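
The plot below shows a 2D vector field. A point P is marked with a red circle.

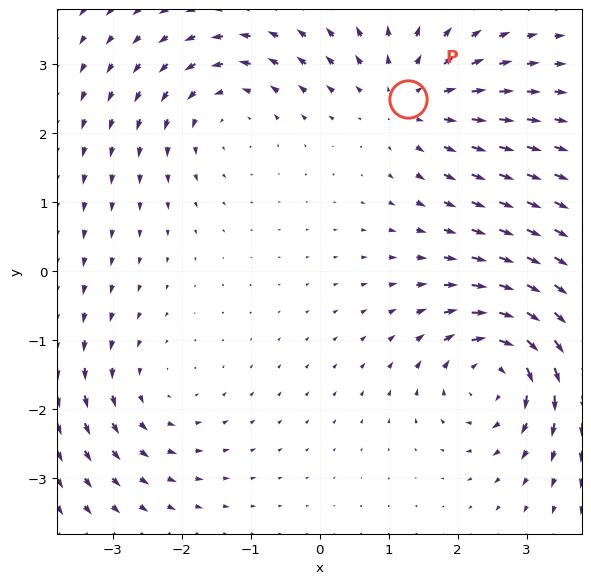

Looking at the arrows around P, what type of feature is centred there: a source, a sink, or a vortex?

source

At P (1.3, 2.5) the arrows spread outward. Divergence about +4, curl ≈0 — positive divergence with near-zero curl is a source.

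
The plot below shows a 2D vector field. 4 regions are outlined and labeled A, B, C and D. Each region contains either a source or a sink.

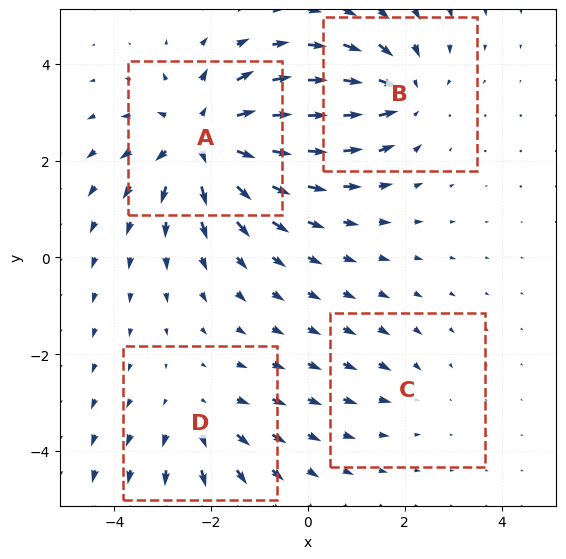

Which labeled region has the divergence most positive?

A

Divergence at each region's feature centre — A: about +6, B: about -4, C: about -2, D: about +3. Region A is most positive.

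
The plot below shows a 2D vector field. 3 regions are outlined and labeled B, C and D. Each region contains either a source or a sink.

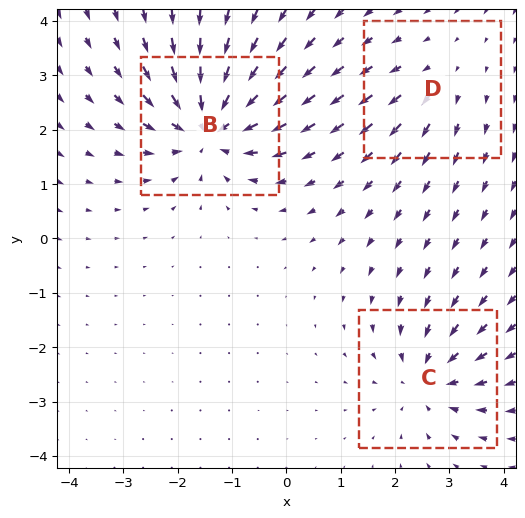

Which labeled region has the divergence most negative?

B

Divergence at each region's feature centre — B: about -6, C: about -4, D: about +2. Region B is most negative.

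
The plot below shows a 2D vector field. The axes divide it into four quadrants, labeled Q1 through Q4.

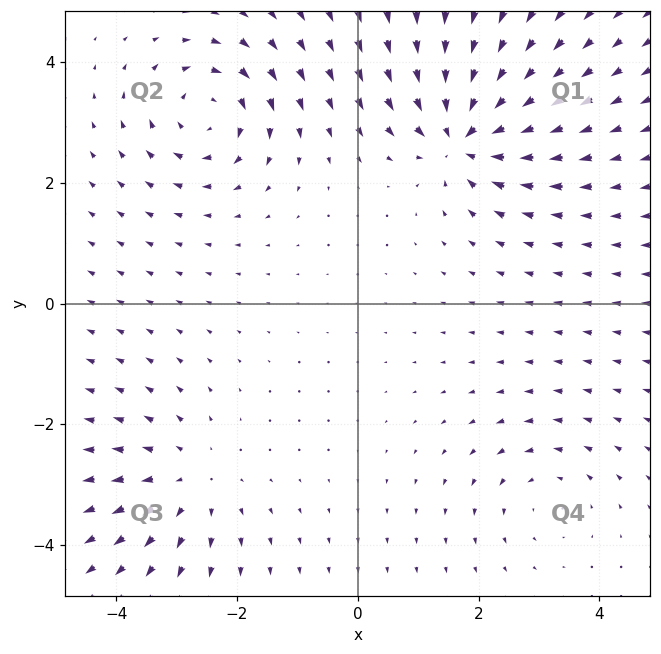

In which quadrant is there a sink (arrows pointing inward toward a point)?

The sink sits at approximately (1.8, 2.8), which lies in quadrant Q1. The divergence there is about -6, negative as expected for a sink.

Q1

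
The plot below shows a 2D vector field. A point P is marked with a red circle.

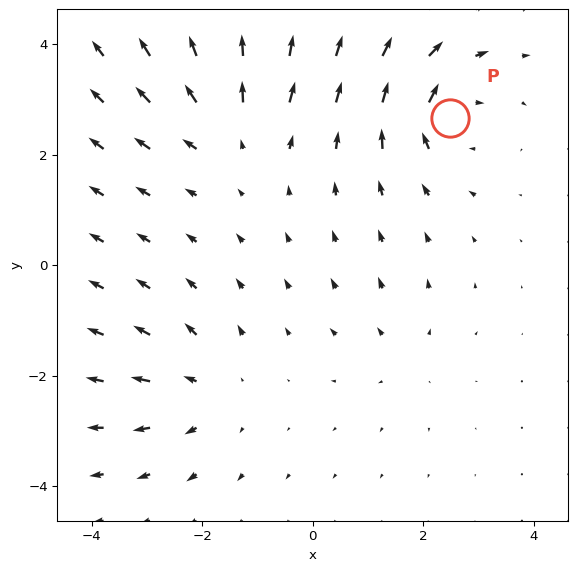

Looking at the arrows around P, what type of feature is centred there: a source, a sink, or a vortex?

At P (2.5, 2.7) the arrows circulate clockwise. Divergence ≈0, curl about -6 — near-zero divergence with nonzero curl is a vortex.

vortex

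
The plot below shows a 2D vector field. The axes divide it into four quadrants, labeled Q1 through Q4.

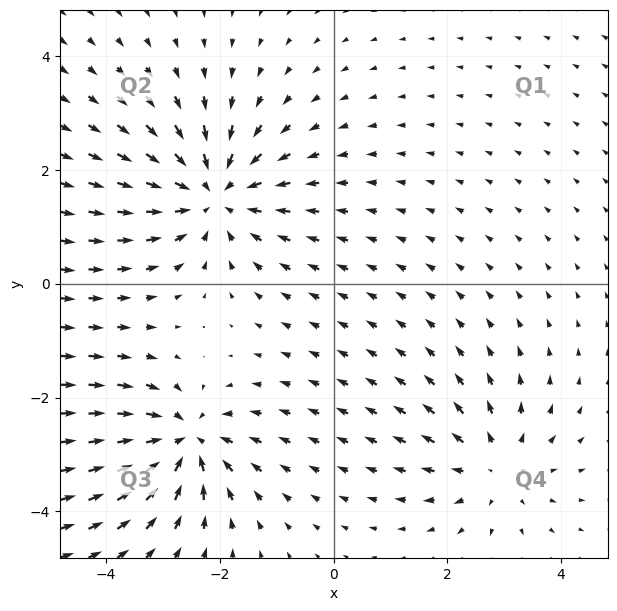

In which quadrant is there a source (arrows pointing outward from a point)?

The source sits at approximately (2.9, -3.2), which lies in quadrant Q4. The divergence there is about +3, positive as expected for a source.

Q4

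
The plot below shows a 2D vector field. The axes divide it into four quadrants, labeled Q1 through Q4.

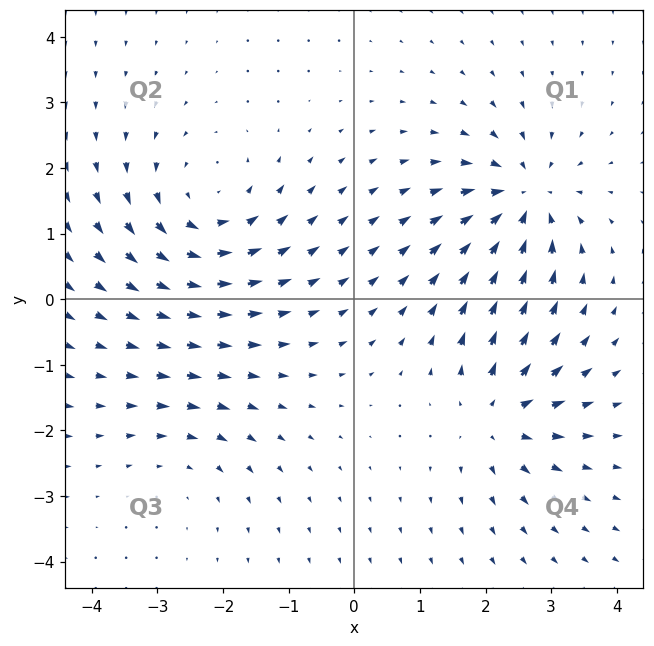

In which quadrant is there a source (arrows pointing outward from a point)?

The source sits at approximately (2.2, -1.8), which lies in quadrant Q4. The divergence there is about +5, positive as expected for a source.

Q4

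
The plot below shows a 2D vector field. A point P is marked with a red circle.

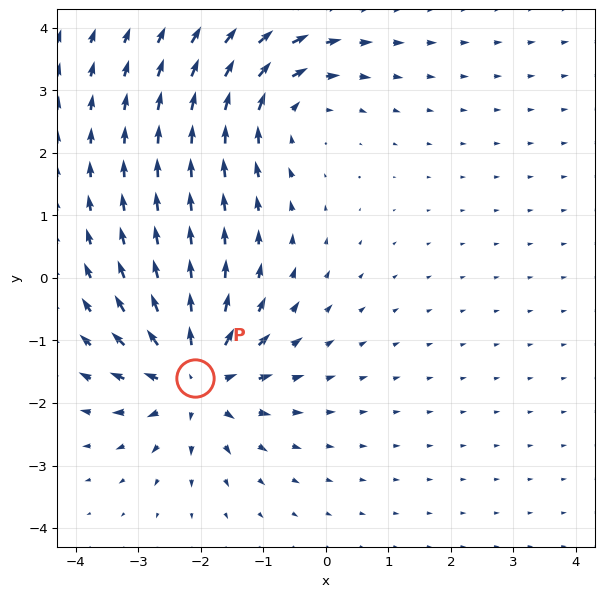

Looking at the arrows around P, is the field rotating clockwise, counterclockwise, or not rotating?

not rotating

Near P at (-2.1, -1.6) the arrows show no circulation. The curl there is ≈0.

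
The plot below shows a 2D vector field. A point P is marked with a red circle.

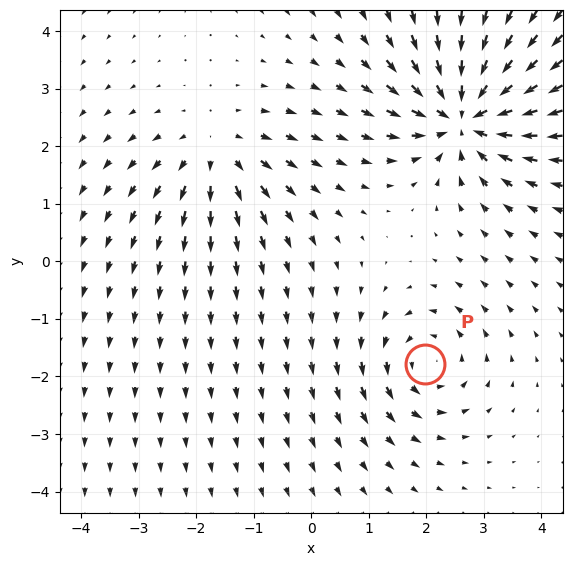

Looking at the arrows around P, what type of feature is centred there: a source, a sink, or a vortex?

At P (2.0, -1.8) the arrows circulate counterclockwise. Divergence ≈0, curl about +4 — near-zero divergence with nonzero curl is a vortex.

vortex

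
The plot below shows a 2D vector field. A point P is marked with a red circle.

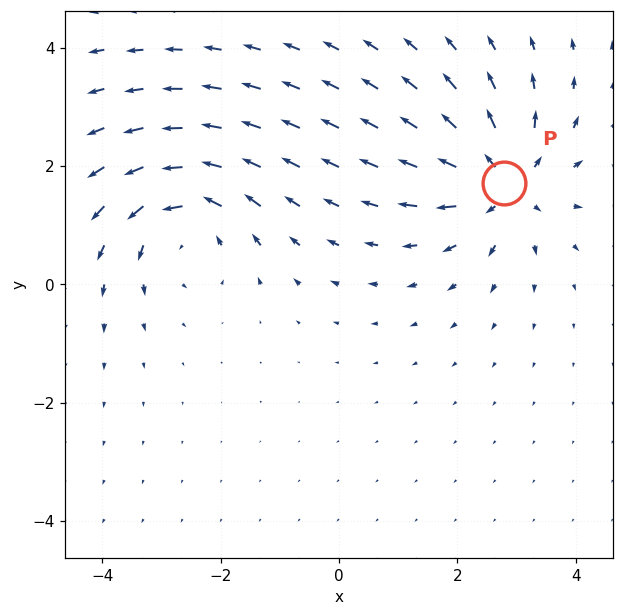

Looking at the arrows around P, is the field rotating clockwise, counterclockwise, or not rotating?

not rotating

Near P at (2.8, 1.7) the arrows show no circulation. The curl there is ≈0.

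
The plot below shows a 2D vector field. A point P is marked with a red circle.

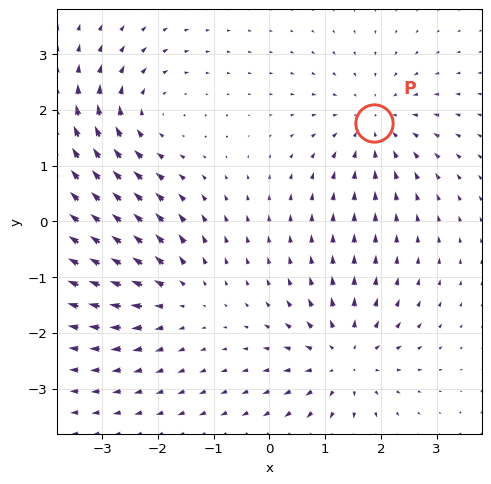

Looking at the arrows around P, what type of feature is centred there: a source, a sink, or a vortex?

sink

At P (1.9, 1.8) the arrows converge inward. Divergence about -4, curl ≈0 — negative divergence with near-zero curl is a sink.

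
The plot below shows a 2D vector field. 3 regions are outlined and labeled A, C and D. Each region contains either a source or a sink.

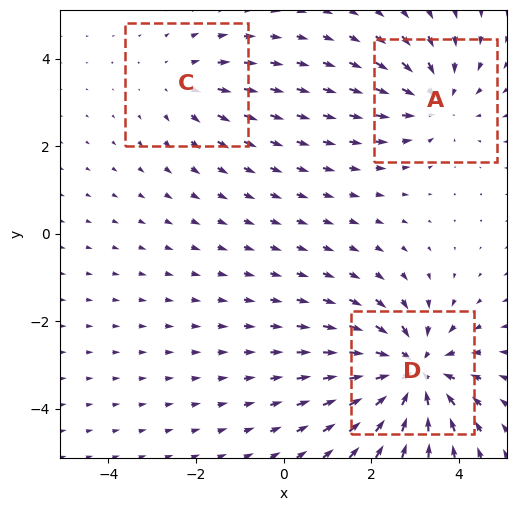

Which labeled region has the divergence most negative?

Divergence at each region's feature centre — A: about -3, C: about +2, D: about -5. Region D is most negative.

D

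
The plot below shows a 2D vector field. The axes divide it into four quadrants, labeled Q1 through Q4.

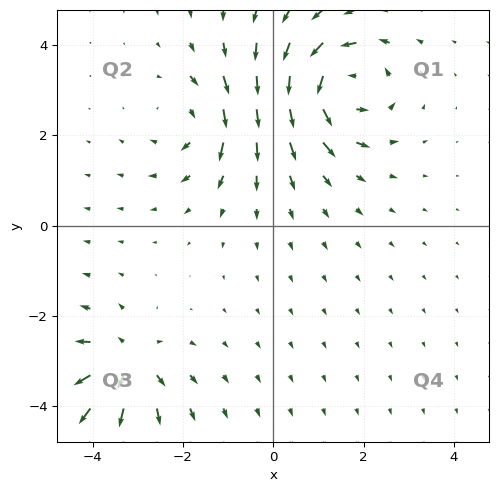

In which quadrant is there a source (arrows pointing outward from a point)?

The source sits at approximately (-3.2, -3.1), which lies in quadrant Q3. The divergence there is about +4, positive as expected for a source.

Q3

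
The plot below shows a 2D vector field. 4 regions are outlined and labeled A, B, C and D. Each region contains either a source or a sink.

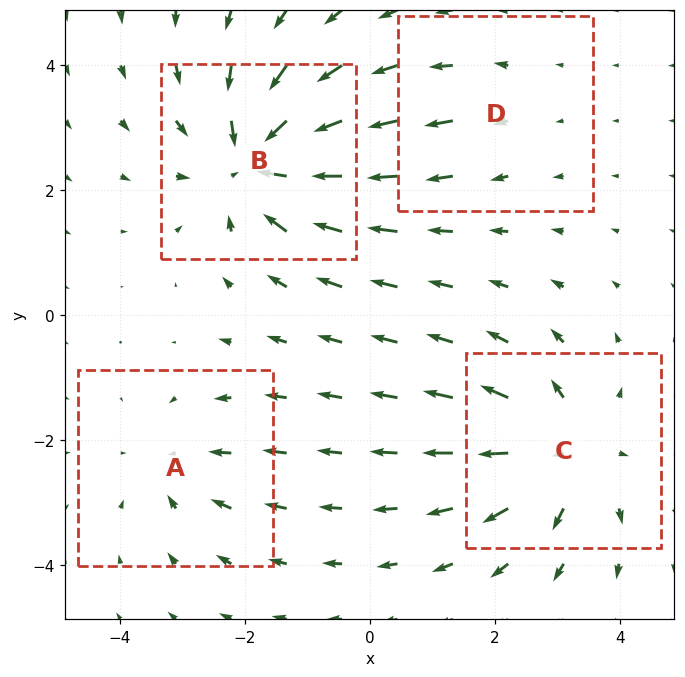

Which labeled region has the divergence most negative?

Divergence at each region's feature centre — A: about -3, B: about -7, C: about +5, D: about +2. Region B is most negative.

B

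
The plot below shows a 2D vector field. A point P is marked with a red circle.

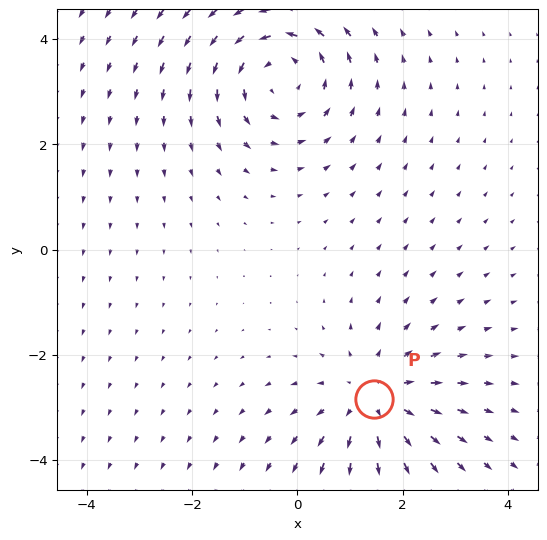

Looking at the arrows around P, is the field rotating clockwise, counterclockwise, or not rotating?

not rotating

Near P at (1.5, -2.8) the arrows show no circulation. The curl there is ≈0.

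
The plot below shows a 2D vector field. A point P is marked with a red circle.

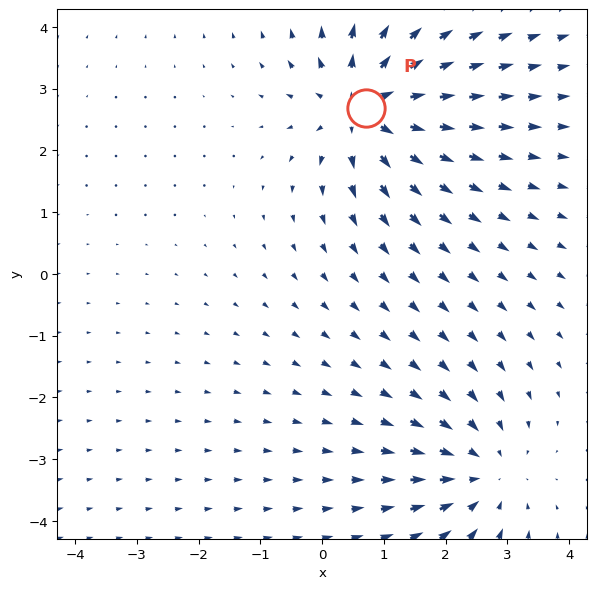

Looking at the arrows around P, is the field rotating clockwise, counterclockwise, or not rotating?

Near P at (0.7, 2.7) the arrows show no circulation. The curl there is ≈0.

not rotating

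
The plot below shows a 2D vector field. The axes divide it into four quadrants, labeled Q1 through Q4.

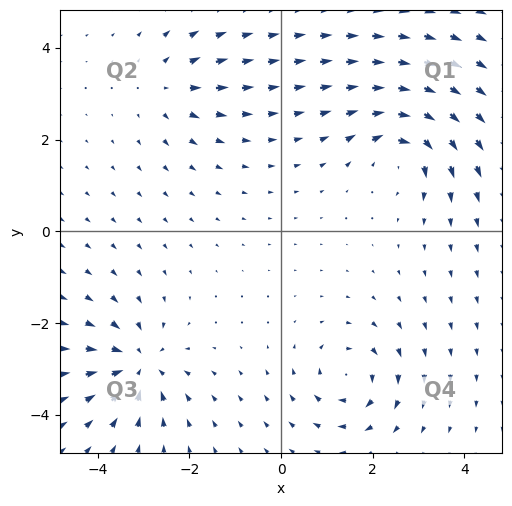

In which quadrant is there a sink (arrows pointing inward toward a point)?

Q3

The sink sits at approximately (-3.1, -2.9), which lies in quadrant Q3. The divergence there is about -5, negative as expected for a sink.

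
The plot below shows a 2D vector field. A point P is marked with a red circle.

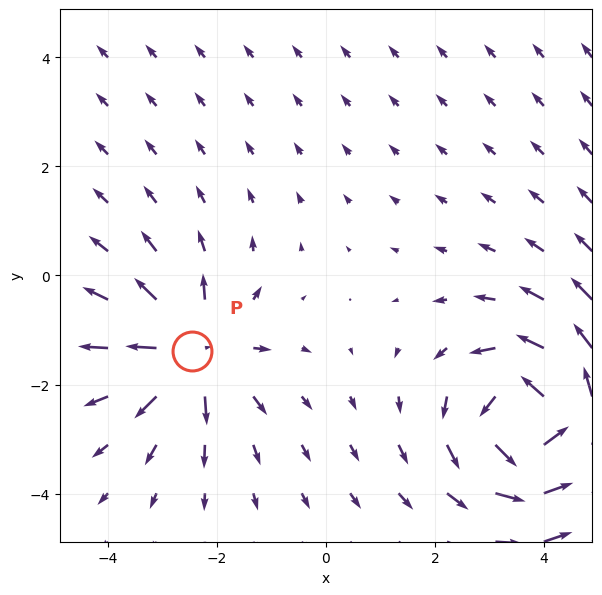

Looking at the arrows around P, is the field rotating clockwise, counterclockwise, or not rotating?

not rotating

Near P at (-2.5, -1.4) the arrows show no circulation. The curl there is ≈0.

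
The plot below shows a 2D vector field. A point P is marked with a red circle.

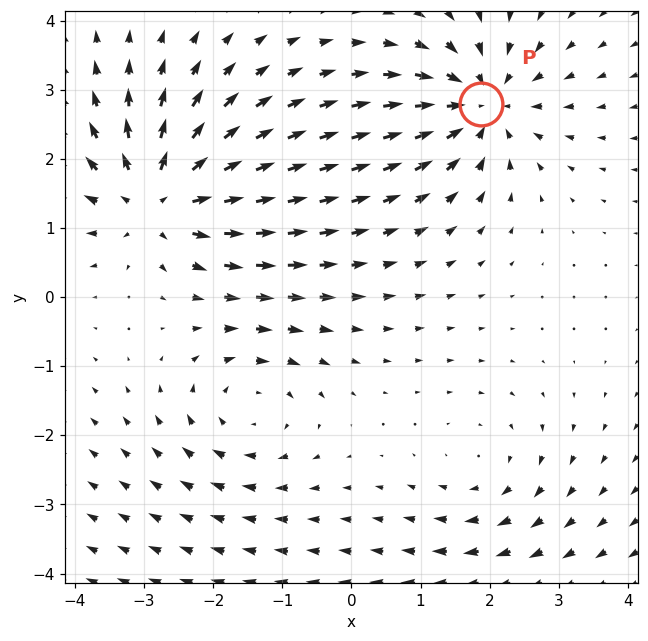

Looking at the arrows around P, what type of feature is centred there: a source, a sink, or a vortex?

sink

At P (1.9, 2.8) the arrows converge inward. Divergence about -6, curl ≈0 — negative divergence with near-zero curl is a sink.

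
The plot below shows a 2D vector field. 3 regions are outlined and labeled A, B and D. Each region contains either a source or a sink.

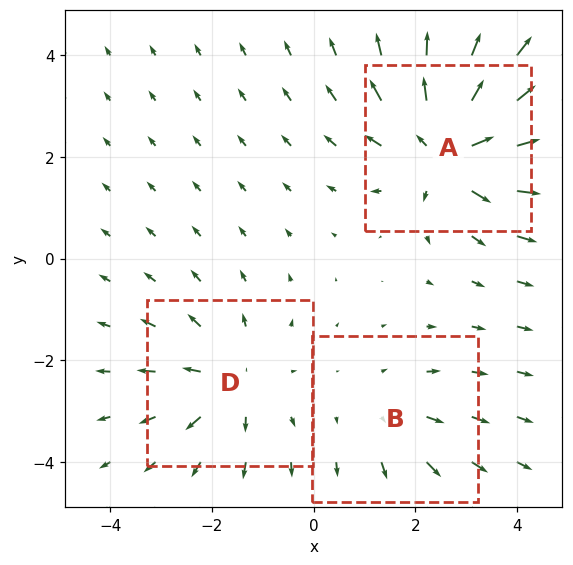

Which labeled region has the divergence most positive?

Divergence at each region's feature centre — A: about +5, B: about +2, D: about +3. Region A is most positive.

A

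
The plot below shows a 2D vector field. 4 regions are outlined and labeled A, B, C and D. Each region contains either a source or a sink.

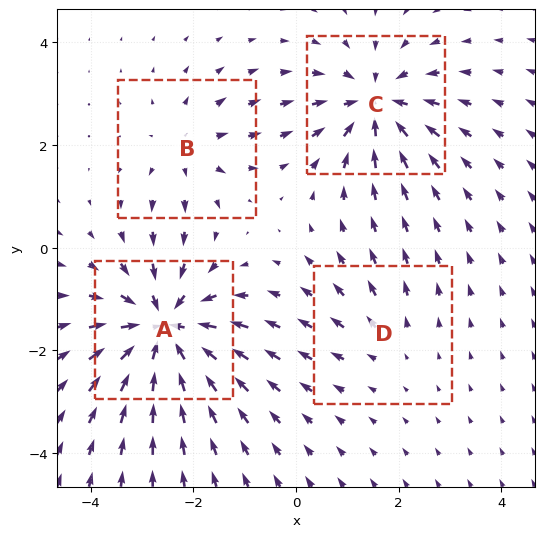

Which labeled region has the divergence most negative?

Divergence at each region's feature centre — A: about -8, B: about +4, C: about -6, D: about +2. Region A is most negative.

A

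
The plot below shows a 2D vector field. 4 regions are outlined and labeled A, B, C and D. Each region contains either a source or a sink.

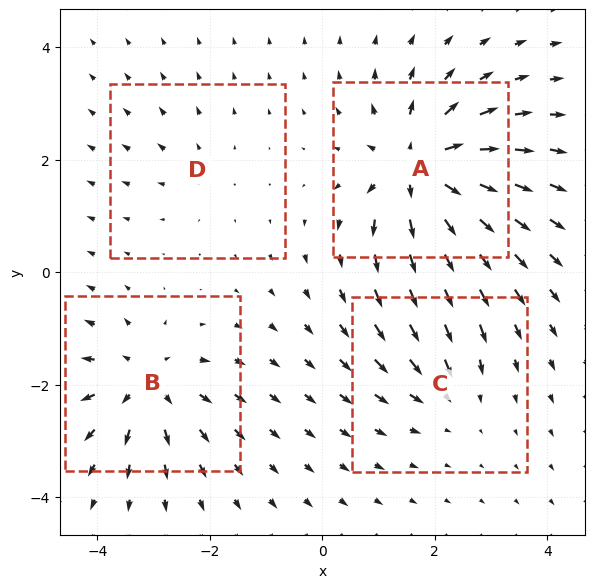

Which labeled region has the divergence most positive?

Divergence at each region's feature centre — A: about +8, B: about +6, C: about -4, D: about +2. Region A is most positive.

A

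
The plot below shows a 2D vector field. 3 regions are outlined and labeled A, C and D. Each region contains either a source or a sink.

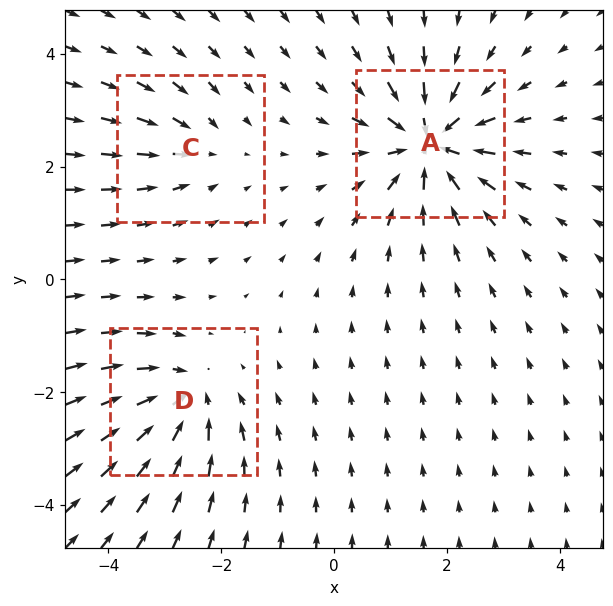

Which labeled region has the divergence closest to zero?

Divergence at each region's feature centre — A: about -6, C: about -2, D: about -4. Region C is closest to zero.

C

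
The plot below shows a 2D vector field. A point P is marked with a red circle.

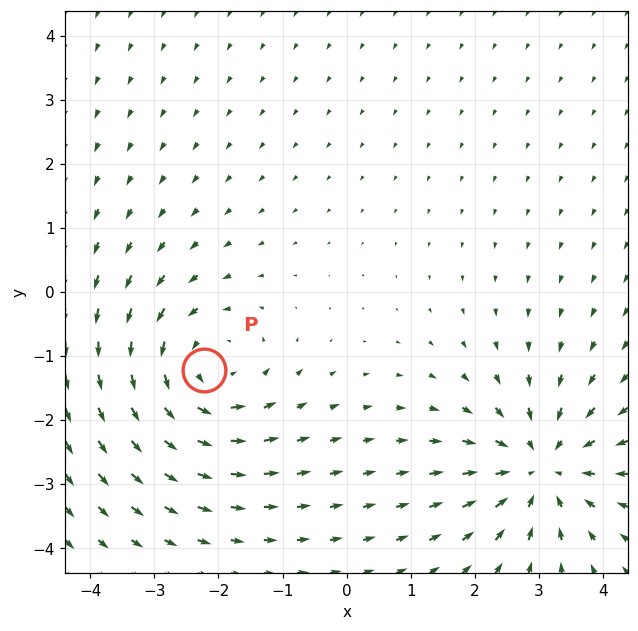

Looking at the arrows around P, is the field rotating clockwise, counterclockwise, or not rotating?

counterclockwise

Near P at (-2.2, -1.2) the arrows circulate counterclockwise. The curl (z-component) there is about +4; positive curl means counterclockwise rotation.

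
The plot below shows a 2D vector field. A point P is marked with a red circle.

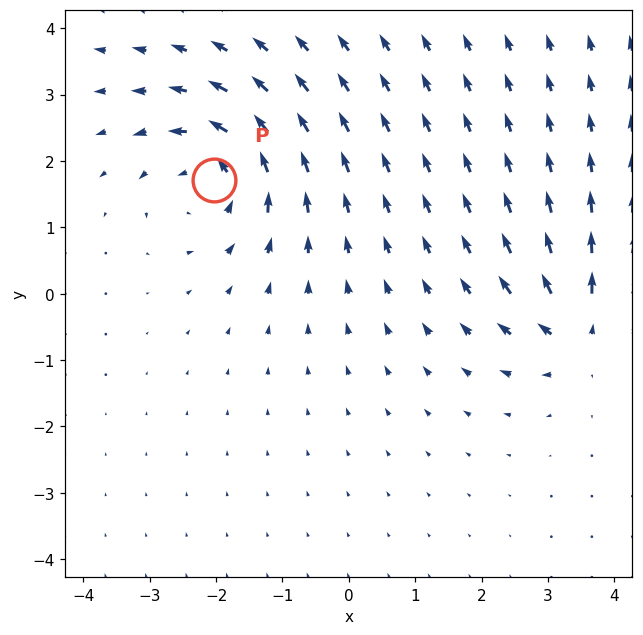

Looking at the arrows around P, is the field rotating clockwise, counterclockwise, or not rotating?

Near P at (-2.0, 1.7) the arrows circulate counterclockwise. The curl (z-component) there is about +5; positive curl means counterclockwise rotation.

counterclockwise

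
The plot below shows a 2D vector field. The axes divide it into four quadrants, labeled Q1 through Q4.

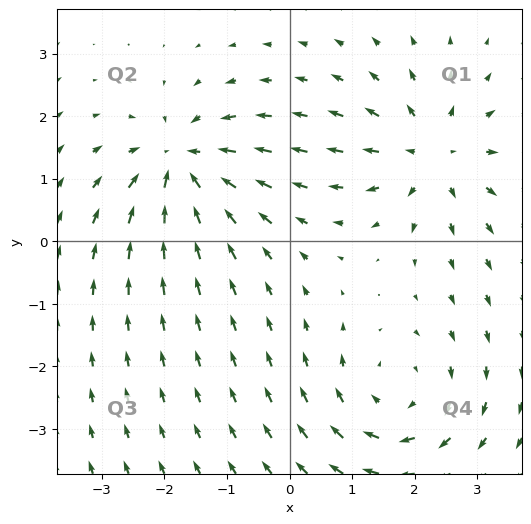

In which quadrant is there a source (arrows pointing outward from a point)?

Q1

The source sits at approximately (2.3, 1.4), which lies in quadrant Q1. The divergence there is about +4, positive as expected for a source.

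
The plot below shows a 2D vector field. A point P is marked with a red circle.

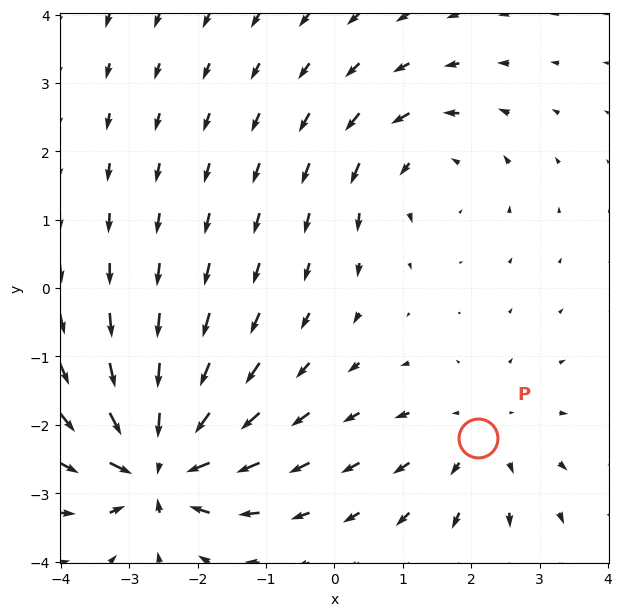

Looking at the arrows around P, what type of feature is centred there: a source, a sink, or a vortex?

At P (2.1, -2.2) the arrows spread outward. Divergence about +2, curl ≈0 — positive divergence with near-zero curl is a source.

source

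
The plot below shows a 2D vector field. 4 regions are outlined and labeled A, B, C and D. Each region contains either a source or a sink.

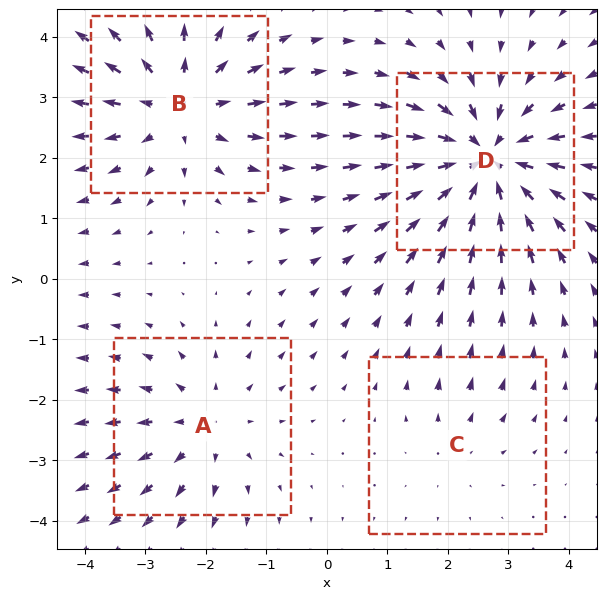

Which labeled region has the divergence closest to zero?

C

Divergence at each region's feature centre — A: about +3, B: about +5, C: about +2, D: about -6. Region C is closest to zero.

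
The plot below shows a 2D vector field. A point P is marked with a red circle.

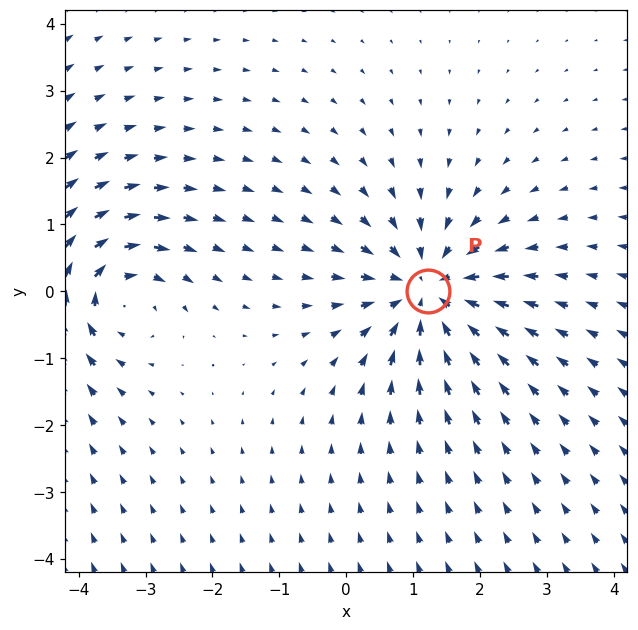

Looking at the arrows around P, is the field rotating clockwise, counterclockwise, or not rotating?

Near P at (1.2, 0.0) the arrows show no circulation. The curl there is ≈0.

not rotating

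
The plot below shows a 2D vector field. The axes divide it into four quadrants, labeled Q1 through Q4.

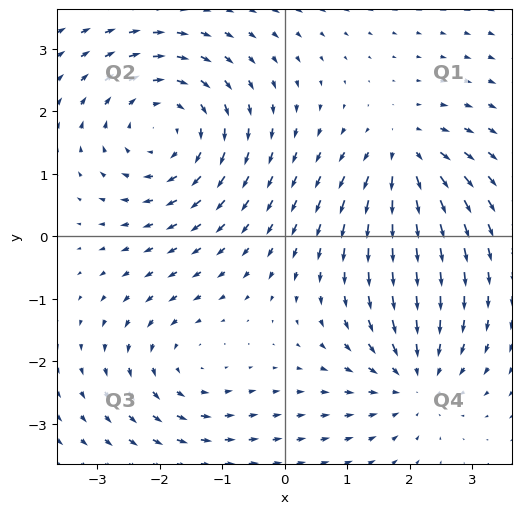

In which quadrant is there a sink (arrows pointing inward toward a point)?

The sink sits at approximately (2.1, -2.3), which lies in quadrant Q4. The divergence there is about -4, negative as expected for a sink.

Q4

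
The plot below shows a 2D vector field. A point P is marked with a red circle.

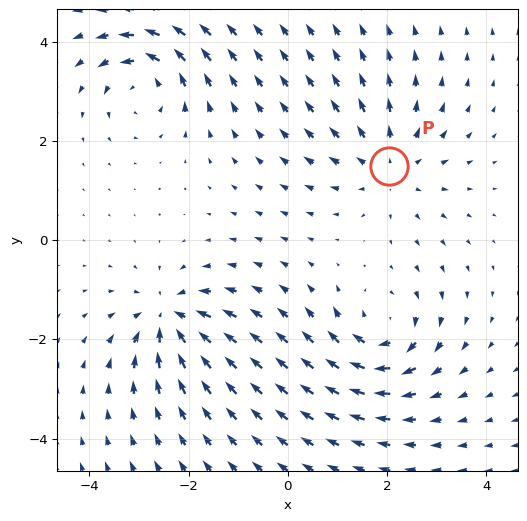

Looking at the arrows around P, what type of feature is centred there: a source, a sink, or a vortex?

source

At P (2.0, 1.5) the arrows spread outward. Divergence about +4, curl ≈0 — positive divergence with near-zero curl is a source.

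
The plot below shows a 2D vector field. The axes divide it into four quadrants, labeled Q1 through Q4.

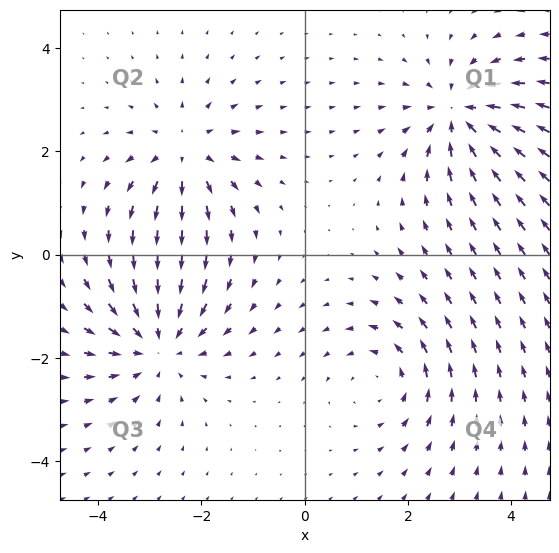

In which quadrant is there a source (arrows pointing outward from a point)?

Q2

The source sits at approximately (-2.3, 2.0), which lies in quadrant Q2. The divergence there is about +4, positive as expected for a source.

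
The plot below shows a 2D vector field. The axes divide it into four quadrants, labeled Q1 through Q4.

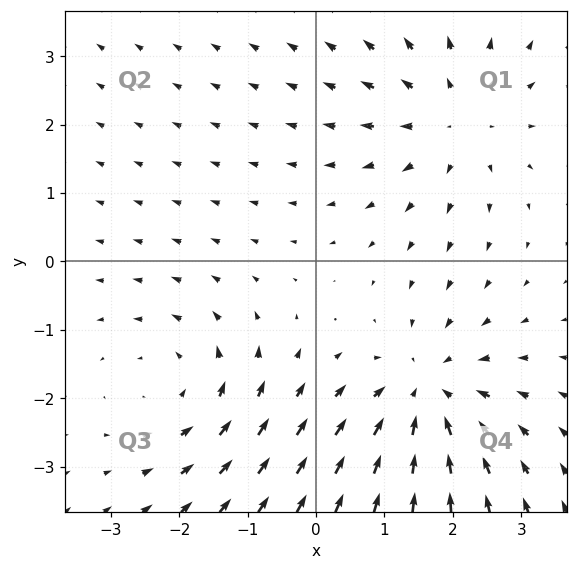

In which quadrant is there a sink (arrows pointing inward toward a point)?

The sink sits at approximately (1.6, -1.9), which lies in quadrant Q4. The divergence there is about -4, negative as expected for a sink.

Q4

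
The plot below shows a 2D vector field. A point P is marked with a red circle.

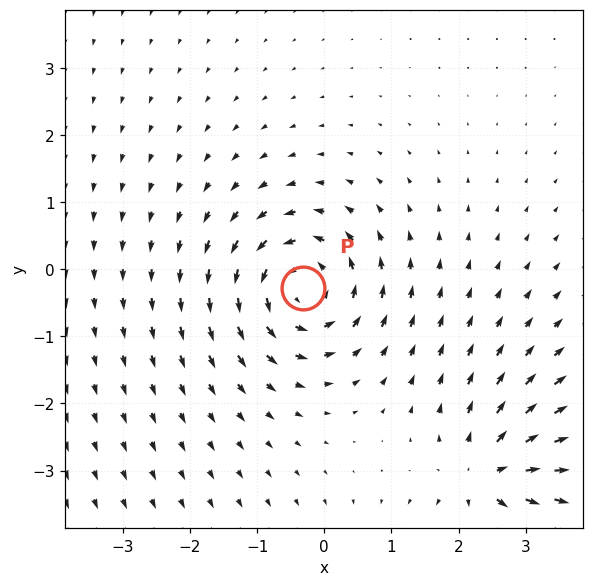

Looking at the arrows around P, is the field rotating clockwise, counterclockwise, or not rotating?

Near P at (-0.3, -0.3) the arrows circulate counterclockwise. The curl (z-component) there is about +3; positive curl means counterclockwise rotation.

counterclockwise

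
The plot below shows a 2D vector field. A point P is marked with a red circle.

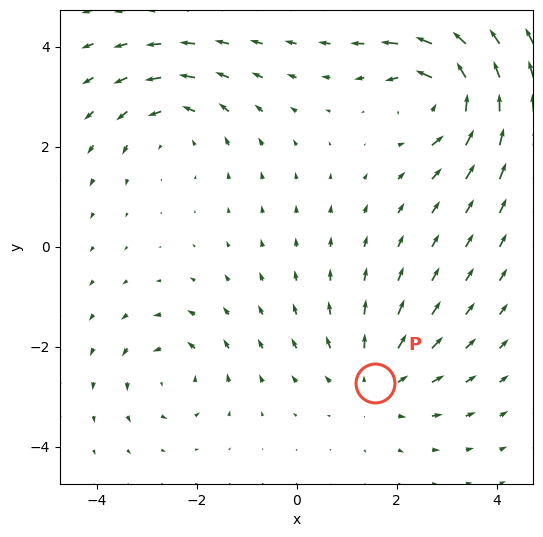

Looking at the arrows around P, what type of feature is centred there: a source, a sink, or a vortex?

source

At P (1.6, -2.7) the arrows spread outward. Divergence about +3, curl ≈0 — positive divergence with near-zero curl is a source.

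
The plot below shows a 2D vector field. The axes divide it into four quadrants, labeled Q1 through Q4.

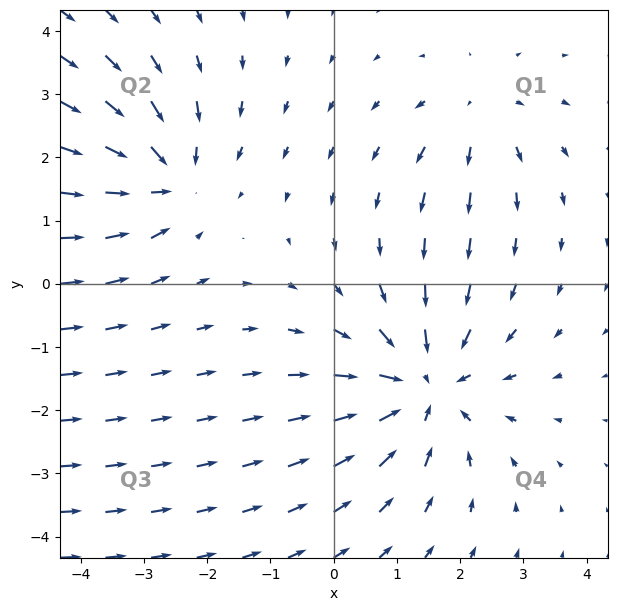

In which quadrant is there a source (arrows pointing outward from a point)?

Q1

The source sits at approximately (2.3, 2.7), which lies in quadrant Q1. The divergence there is about +2, positive as expected for a source.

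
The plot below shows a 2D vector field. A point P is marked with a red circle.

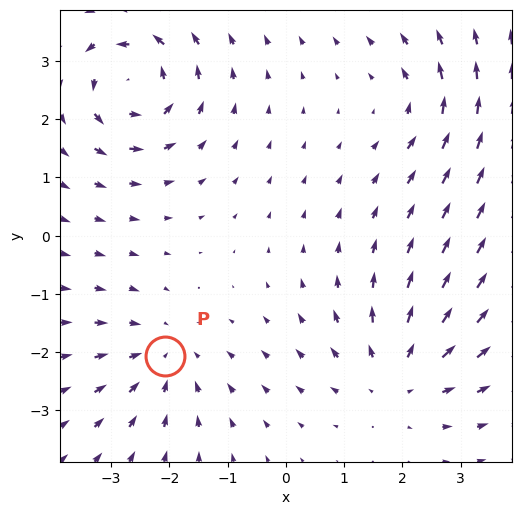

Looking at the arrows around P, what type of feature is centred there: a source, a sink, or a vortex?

At P (-2.1, -2.1) the arrows converge inward. Divergence about -3, curl ≈0 — negative divergence with near-zero curl is a sink.

sink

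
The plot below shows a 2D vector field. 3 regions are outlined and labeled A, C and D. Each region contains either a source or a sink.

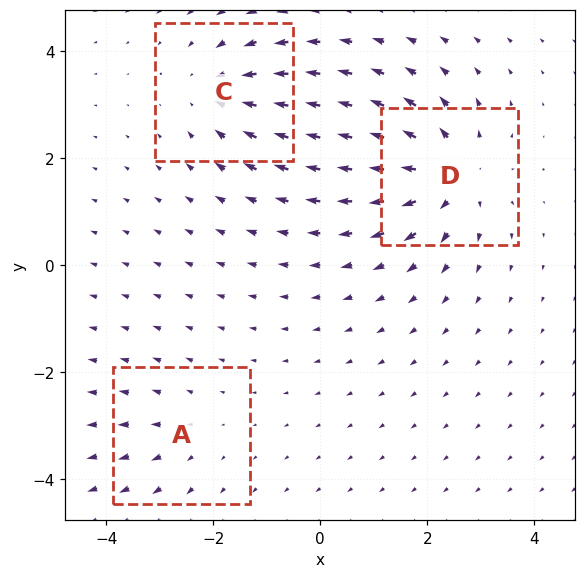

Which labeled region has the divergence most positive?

D

Divergence at each region's feature centre — A: about +2, C: about -3, D: about +5. Region D is most positive.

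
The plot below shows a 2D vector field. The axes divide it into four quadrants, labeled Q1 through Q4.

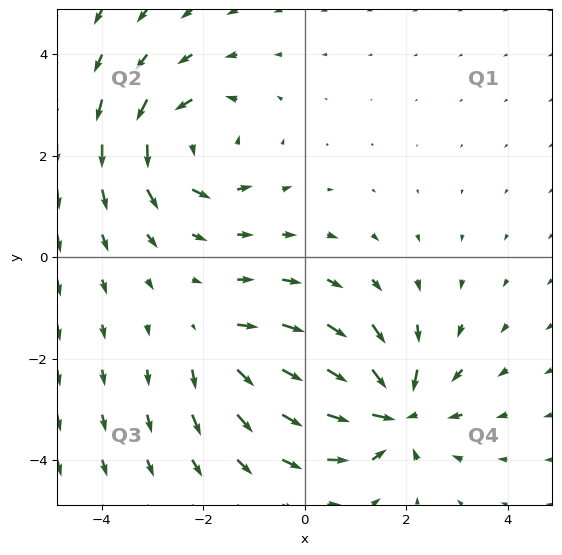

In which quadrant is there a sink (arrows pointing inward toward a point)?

Q4

The sink sits at approximately (1.7, -3.0), which lies in quadrant Q4. The divergence there is about -5, negative as expected for a sink.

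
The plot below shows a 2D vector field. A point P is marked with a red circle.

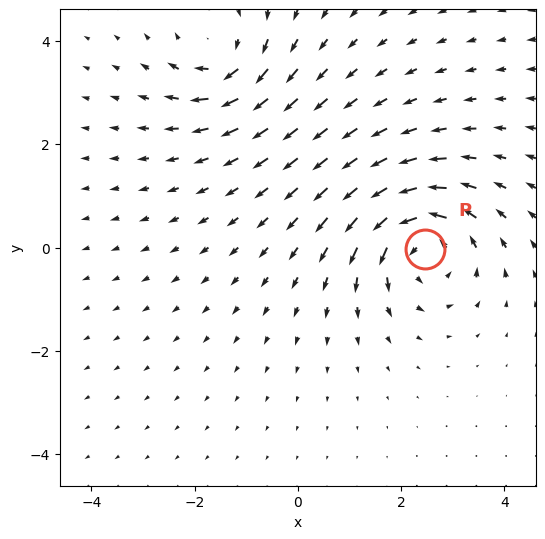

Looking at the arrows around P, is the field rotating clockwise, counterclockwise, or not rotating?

counterclockwise

Near P at (2.5, -0.0) the arrows circulate counterclockwise. The curl (z-component) there is about +5; positive curl means counterclockwise rotation.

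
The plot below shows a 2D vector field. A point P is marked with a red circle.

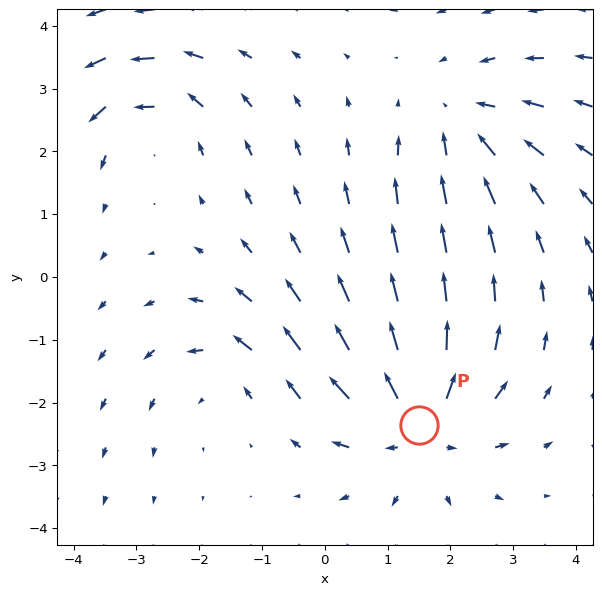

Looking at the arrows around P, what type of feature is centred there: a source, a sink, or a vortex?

source

At P (1.5, -2.4) the arrows spread outward. Divergence about +5, curl ≈0 — positive divergence with near-zero curl is a source.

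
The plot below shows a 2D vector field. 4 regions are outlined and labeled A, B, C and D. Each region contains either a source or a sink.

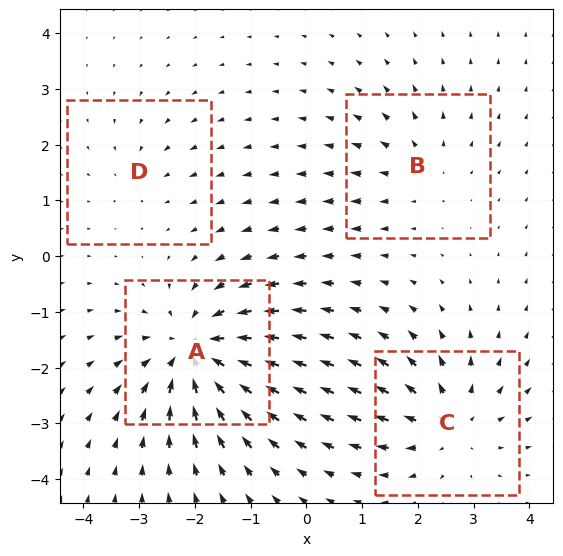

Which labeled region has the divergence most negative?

Divergence at each region's feature centre — A: about -7, B: about +3, C: about +5, D: about -2. Region A is most negative.

A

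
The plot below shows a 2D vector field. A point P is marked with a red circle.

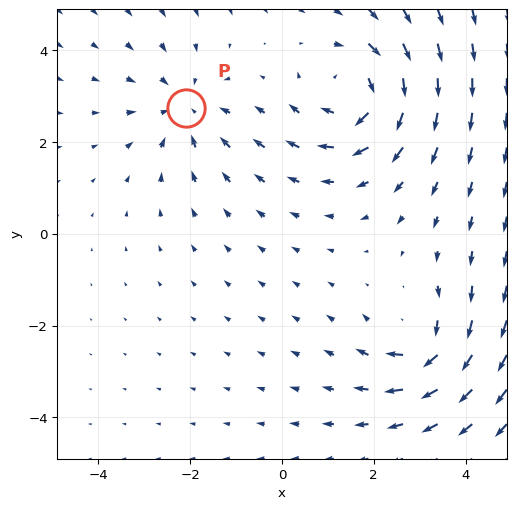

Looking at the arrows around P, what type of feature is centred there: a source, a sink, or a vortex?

sink

At P (-2.1, 2.7) the arrows converge inward. Divergence about -3, curl ≈0 — negative divergence with near-zero curl is a sink.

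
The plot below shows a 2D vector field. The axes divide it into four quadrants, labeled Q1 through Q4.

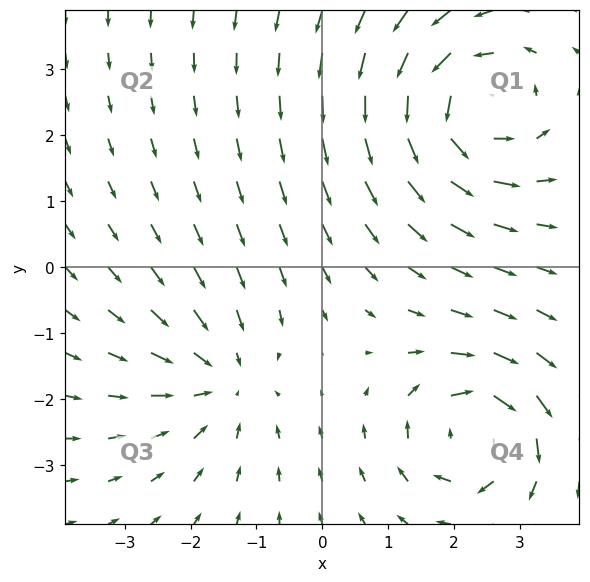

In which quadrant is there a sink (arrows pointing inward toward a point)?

Q3

The sink sits at approximately (-1.5, -1.7), which lies in quadrant Q3. The divergence there is about -3, negative as expected for a sink.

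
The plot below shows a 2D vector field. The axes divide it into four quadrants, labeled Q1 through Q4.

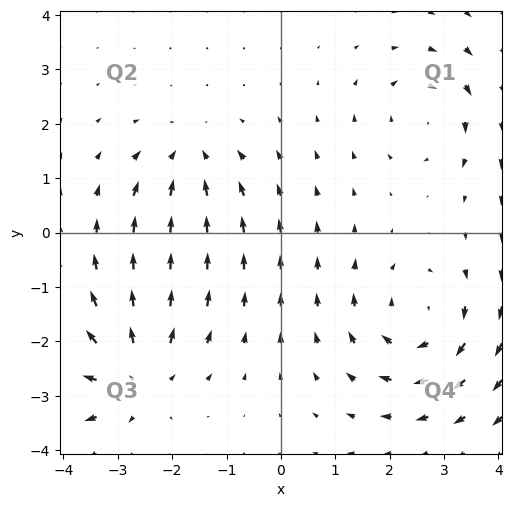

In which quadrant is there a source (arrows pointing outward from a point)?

Q3

The source sits at approximately (-2.7, -2.7), which lies in quadrant Q3. The divergence there is about +4, positive as expected for a source.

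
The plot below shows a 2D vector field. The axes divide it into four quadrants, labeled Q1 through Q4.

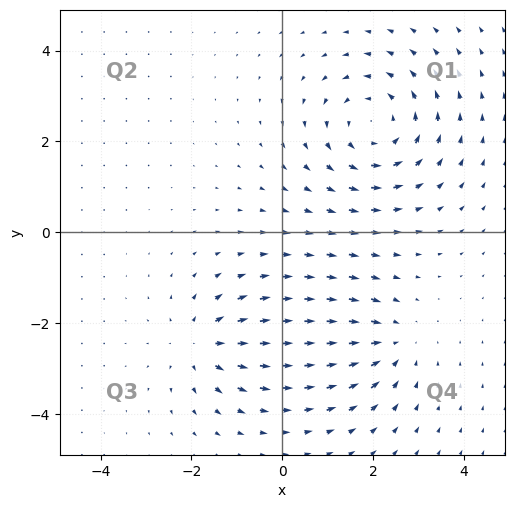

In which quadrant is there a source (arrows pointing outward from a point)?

The source sits at approximately (-1.8, -2.5), which lies in quadrant Q3. The divergence there is about +4, positive as expected for a source.

Q3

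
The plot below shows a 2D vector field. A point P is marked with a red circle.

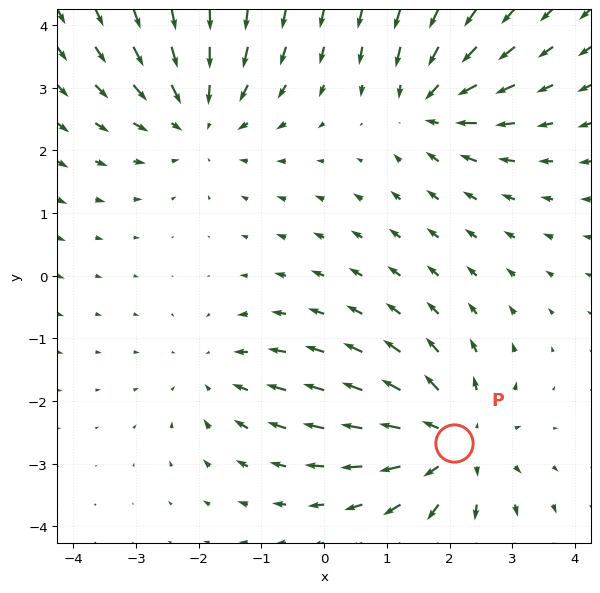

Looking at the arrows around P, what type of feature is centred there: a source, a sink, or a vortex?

source

At P (2.1, -2.7) the arrows spread outward. Divergence about +5, curl ≈0 — positive divergence with near-zero curl is a source.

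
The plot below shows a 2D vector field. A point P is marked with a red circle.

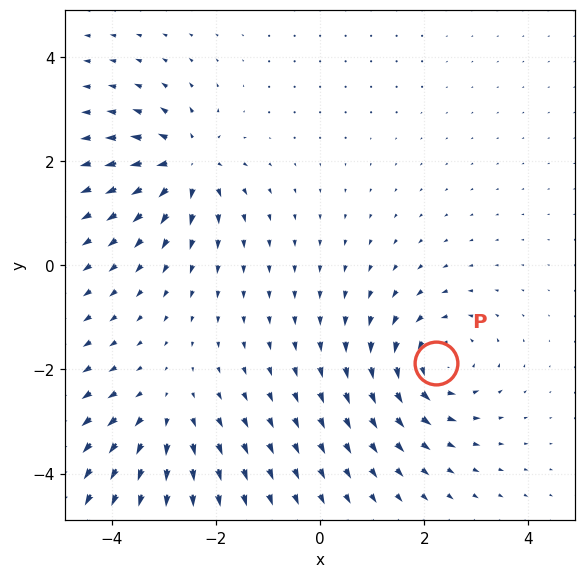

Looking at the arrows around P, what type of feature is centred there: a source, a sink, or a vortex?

vortex

At P (2.2, -1.9) the arrows circulate counterclockwise. Divergence ≈0, curl about +5 — near-zero divergence with nonzero curl is a vortex.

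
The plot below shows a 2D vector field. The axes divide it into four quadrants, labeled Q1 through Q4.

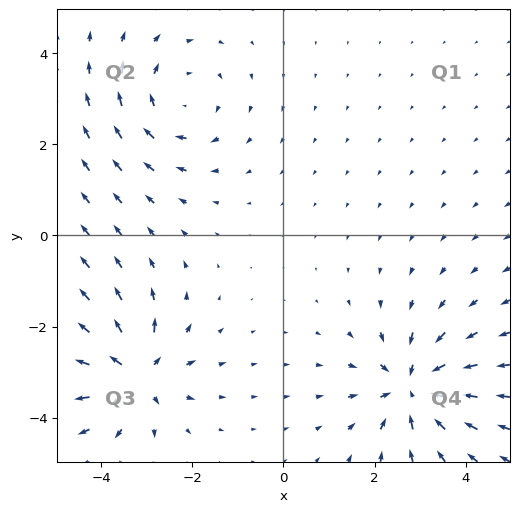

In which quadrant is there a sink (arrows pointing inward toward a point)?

Q4

The sink sits at approximately (2.9, -3.3), which lies in quadrant Q4. The divergence there is about -5, negative as expected for a sink.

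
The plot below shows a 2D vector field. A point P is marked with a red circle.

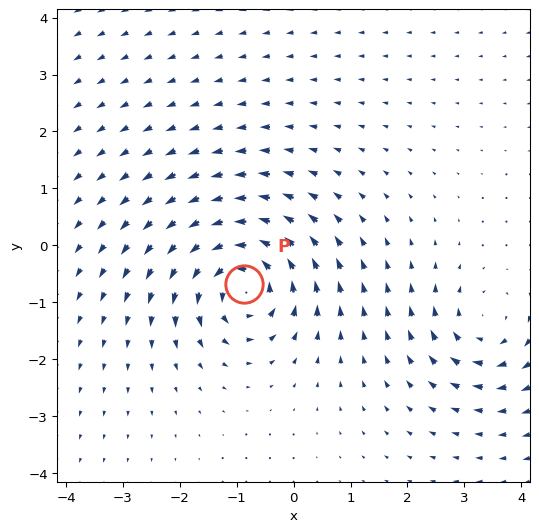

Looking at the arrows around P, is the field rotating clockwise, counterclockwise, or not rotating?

Near P at (-0.9, -0.7) the arrows circulate counterclockwise. The curl (z-component) there is about +6; positive curl means counterclockwise rotation.

counterclockwise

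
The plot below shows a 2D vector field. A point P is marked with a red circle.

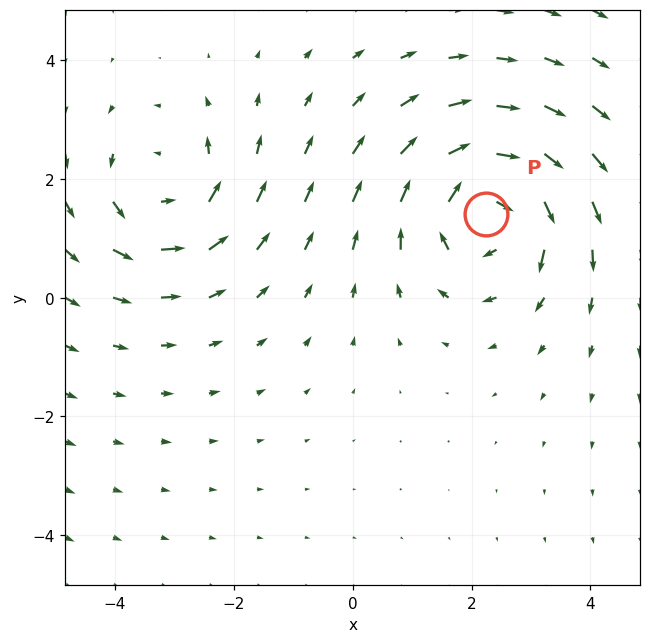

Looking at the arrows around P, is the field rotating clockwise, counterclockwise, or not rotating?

clockwise

Near P at (2.2, 1.4) the arrows circulate clockwise. The curl (z-component) there is about -5; negative curl means clockwise rotation.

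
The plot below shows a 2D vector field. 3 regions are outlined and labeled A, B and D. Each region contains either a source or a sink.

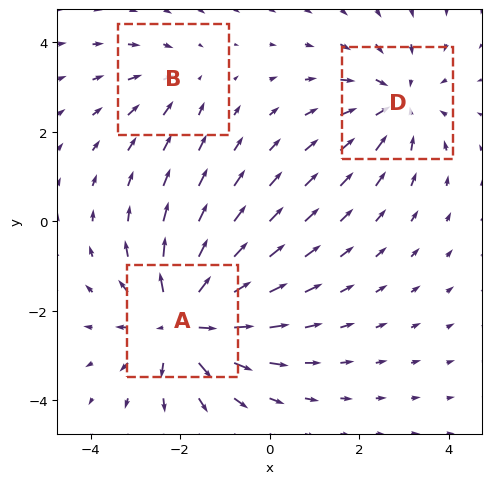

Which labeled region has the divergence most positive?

A

Divergence at each region's feature centre — A: about +4, B: about -2, D: about -3. Region A is most positive.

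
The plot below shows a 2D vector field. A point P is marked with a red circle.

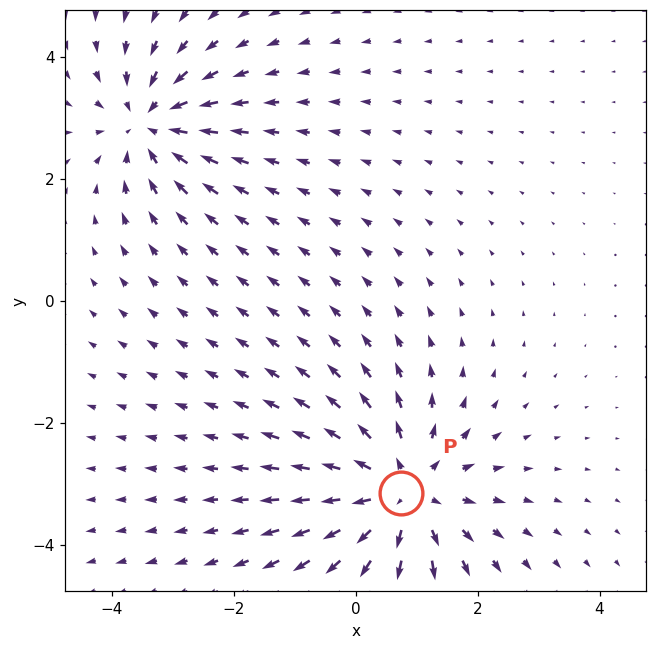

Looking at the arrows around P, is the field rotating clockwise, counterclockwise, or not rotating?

not rotating

Near P at (0.7, -3.2) the arrows show no circulation. The curl there is ≈0.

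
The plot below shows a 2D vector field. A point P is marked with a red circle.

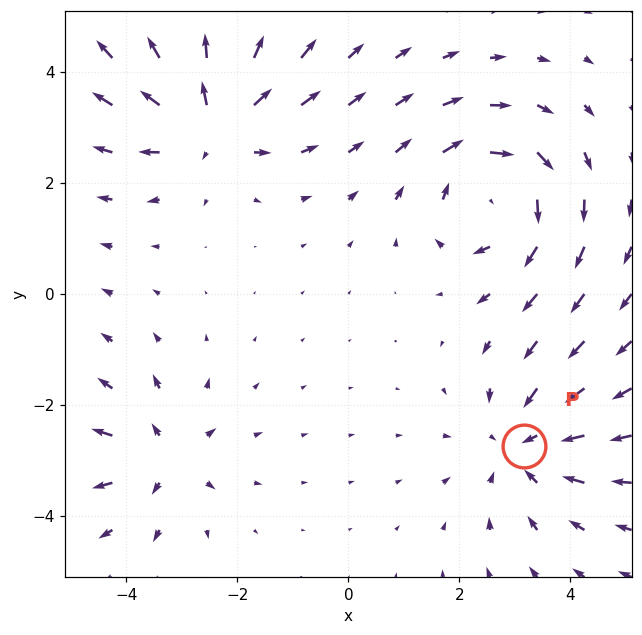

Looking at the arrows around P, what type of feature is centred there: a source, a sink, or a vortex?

sink

At P (3.2, -2.7) the arrows converge inward. Divergence about -3, curl ≈0 — negative divergence with near-zero curl is a sink.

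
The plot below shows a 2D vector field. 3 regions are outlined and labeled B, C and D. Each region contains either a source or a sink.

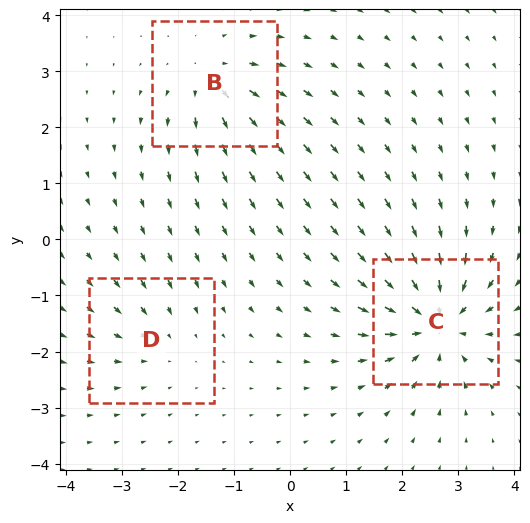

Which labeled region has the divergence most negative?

Divergence at each region's feature centre — B: about +4, C: about -6, D: about -2. Region C is most negative.

C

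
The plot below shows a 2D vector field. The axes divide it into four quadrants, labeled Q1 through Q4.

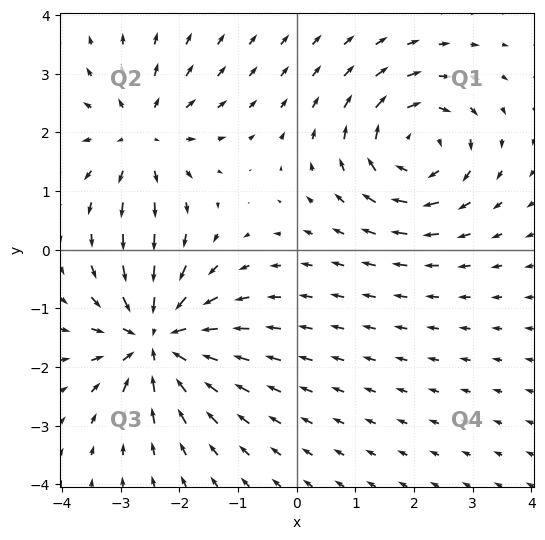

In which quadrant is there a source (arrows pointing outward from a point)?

Q2

The source sits at approximately (-2.6, 1.9), which lies in quadrant Q2. The divergence there is about +4, positive as expected for a source.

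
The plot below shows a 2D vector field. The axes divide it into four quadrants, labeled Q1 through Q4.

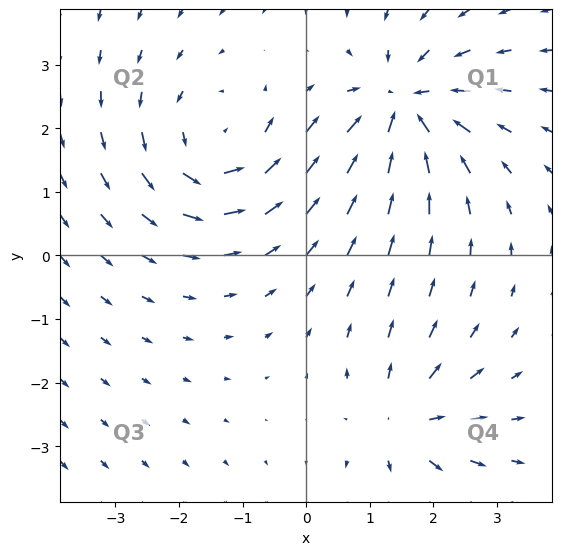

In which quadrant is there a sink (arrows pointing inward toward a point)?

Q1

The sink sits at approximately (1.5, 2.3), which lies in quadrant Q1. The divergence there is about -6, negative as expected for a sink.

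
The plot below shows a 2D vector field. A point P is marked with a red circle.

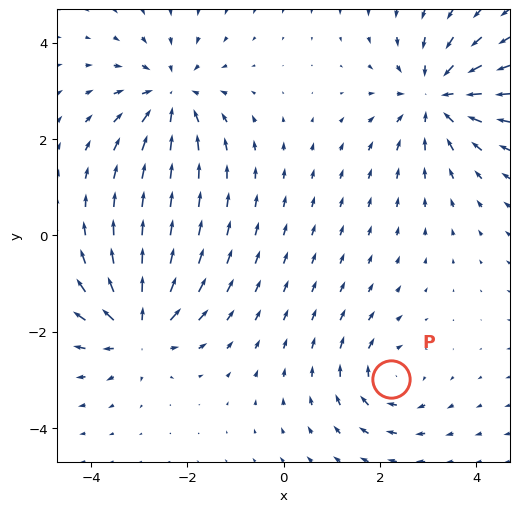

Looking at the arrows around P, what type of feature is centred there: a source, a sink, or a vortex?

vortex

At P (2.2, -3.0) the arrows circulate clockwise. Divergence ≈0, curl about -4 — near-zero divergence with nonzero curl is a vortex.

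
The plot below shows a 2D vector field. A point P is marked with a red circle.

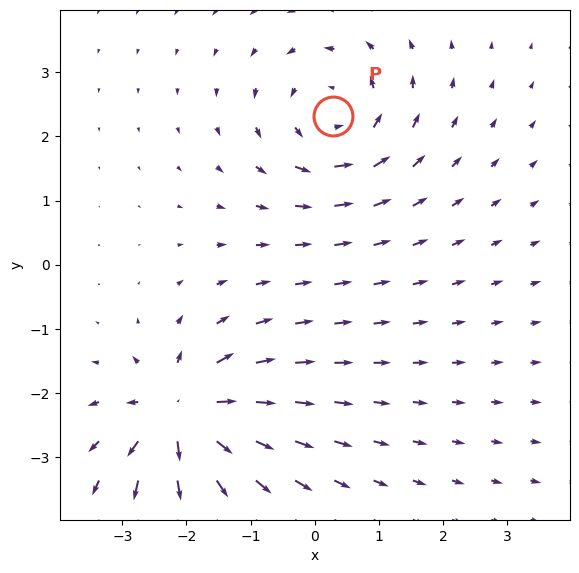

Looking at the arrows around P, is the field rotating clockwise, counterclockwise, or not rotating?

Near P at (0.3, 2.3) the arrows circulate counterclockwise. The curl (z-component) there is about +4; positive curl means counterclockwise rotation.

counterclockwise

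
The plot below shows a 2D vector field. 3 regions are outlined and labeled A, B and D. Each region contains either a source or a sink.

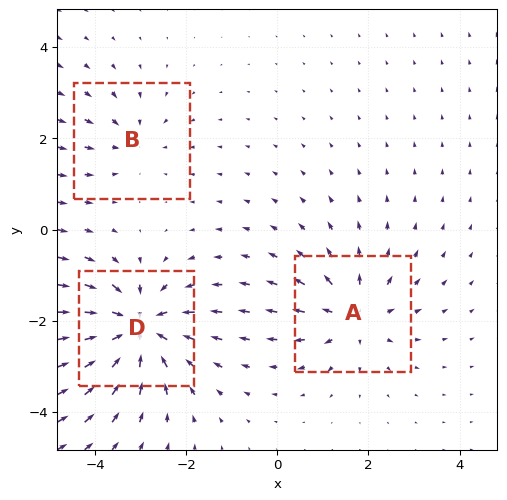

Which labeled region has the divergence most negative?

Divergence at each region's feature centre — A: about +4, B: about -2, D: about -6. Region D is most negative.

D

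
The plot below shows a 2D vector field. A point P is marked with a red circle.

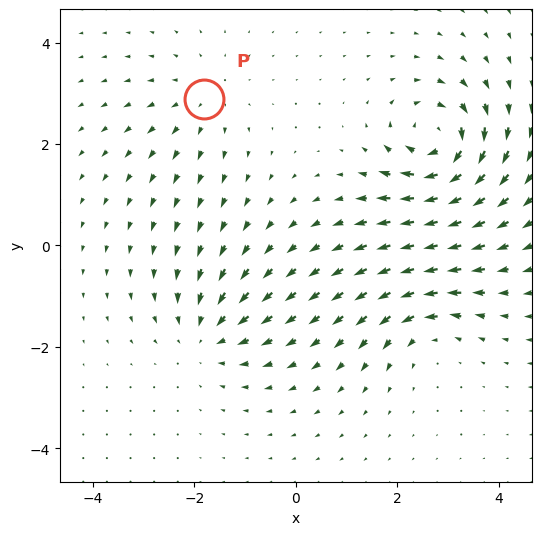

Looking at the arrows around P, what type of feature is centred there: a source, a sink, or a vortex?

At P (-1.8, 2.9) the arrows spread outward. Divergence about +2, curl ≈0 — positive divergence with near-zero curl is a source.

source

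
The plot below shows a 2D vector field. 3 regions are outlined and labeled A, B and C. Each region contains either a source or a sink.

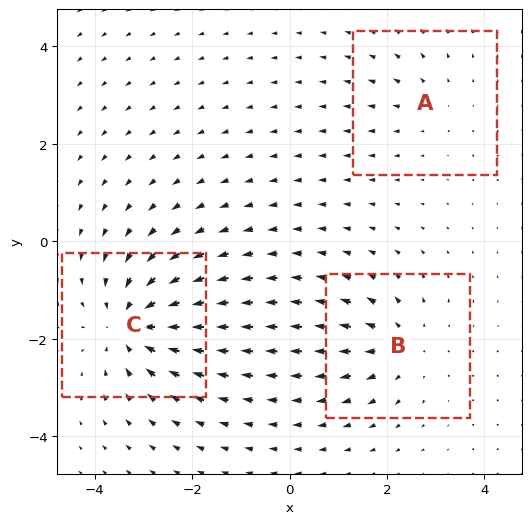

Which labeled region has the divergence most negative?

Divergence at each region's feature centre — A: about +2, B: about +3, C: about -5. Region C is most negative.

C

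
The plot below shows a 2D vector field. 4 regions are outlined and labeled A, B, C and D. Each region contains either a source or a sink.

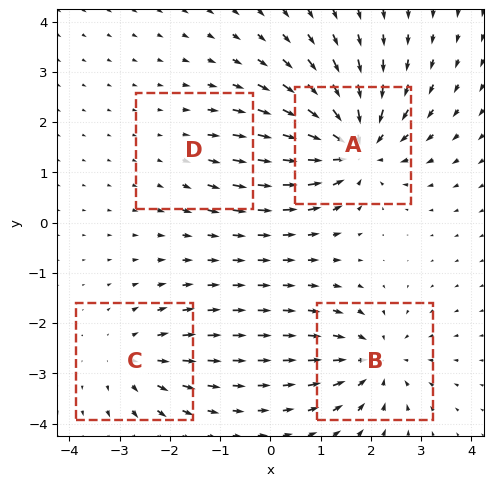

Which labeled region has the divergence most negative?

A

Divergence at each region's feature centre — A: about -7, B: about -5, C: about +4, D: about +2. Region A is most negative.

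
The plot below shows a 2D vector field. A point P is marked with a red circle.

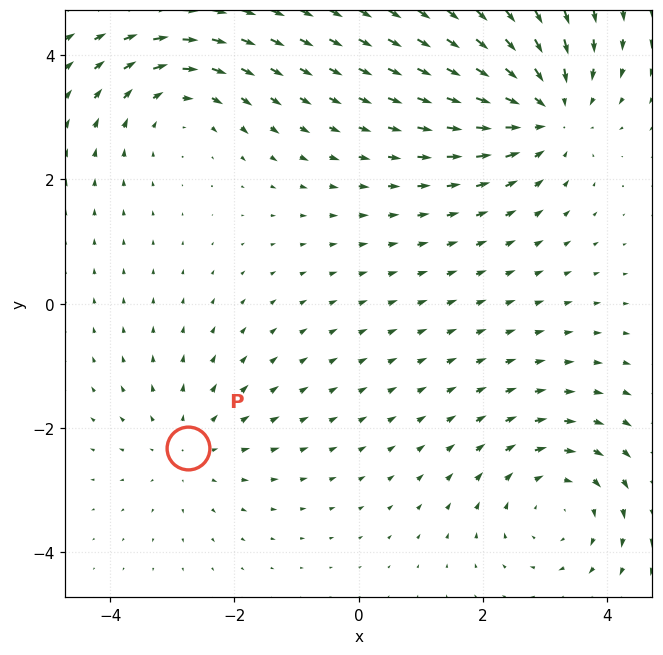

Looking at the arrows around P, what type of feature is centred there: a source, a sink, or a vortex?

At P (-2.7, -2.3) the arrows spread outward. Divergence about +2, curl ≈0 — positive divergence with near-zero curl is a source.

source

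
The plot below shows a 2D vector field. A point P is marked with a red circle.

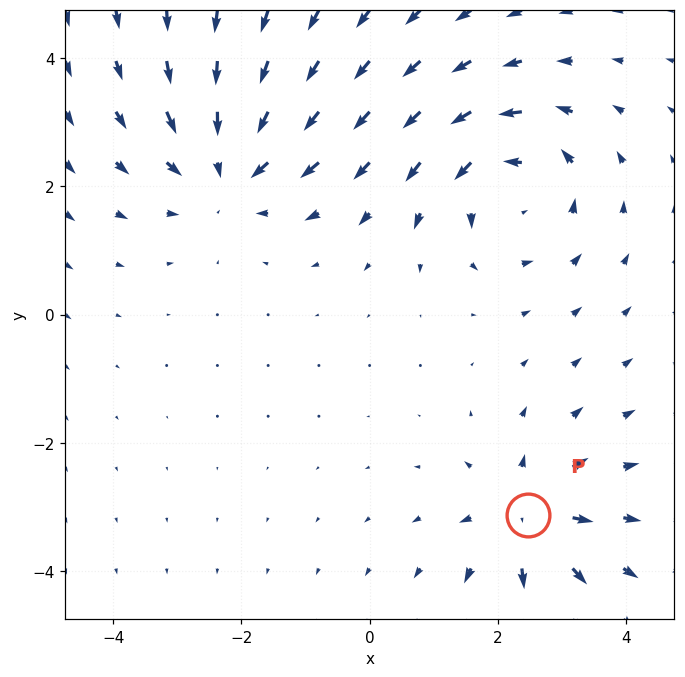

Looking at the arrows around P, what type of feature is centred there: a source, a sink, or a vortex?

At P (2.5, -3.1) the arrows spread outward. Divergence about +5, curl ≈0 — positive divergence with near-zero curl is a source.

source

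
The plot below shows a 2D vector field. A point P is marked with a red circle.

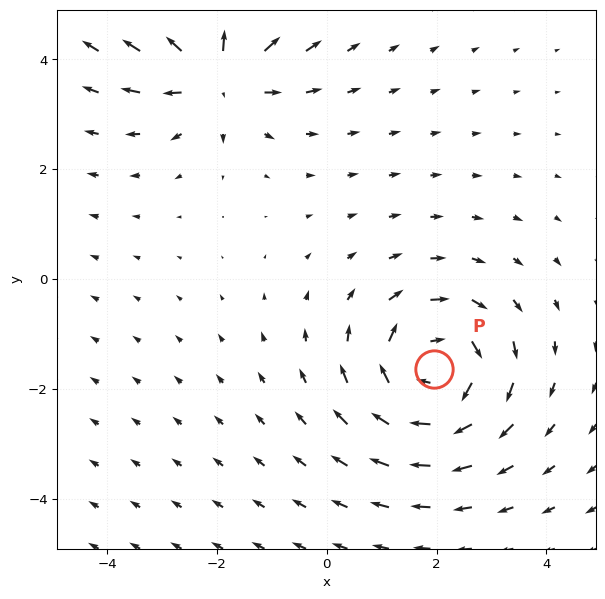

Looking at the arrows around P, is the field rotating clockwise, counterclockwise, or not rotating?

Near P at (2.0, -1.6) the arrows circulate clockwise. The curl (z-component) there is about -4; negative curl means clockwise rotation.

clockwise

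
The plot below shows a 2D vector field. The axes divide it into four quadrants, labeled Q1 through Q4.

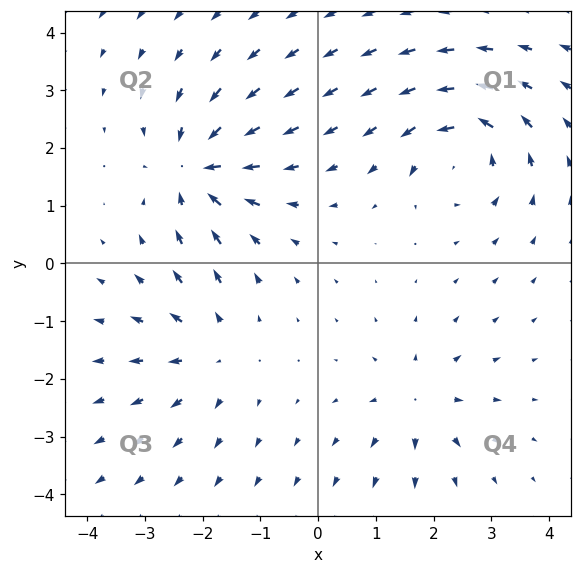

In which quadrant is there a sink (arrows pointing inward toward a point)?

Q2

The sink sits at approximately (-2.1, 1.6), which lies in quadrant Q2. The divergence there is about -6, negative as expected for a sink.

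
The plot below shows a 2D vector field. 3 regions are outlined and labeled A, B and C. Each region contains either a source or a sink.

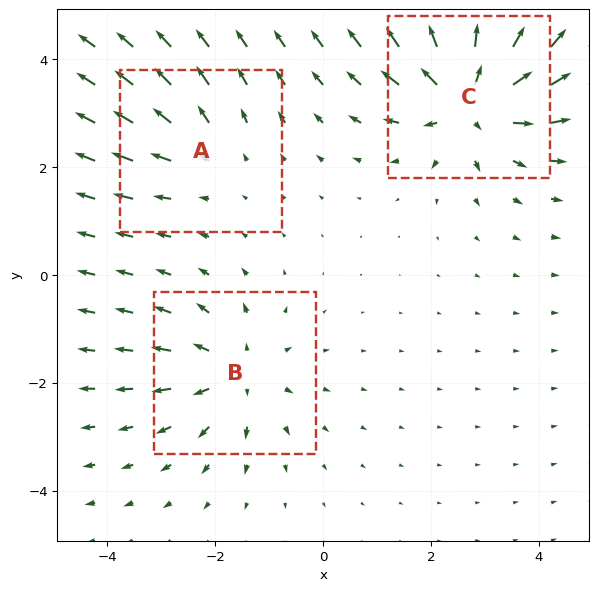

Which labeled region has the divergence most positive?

Divergence at each region's feature centre — A: about +2, B: about +3, C: about +5. Region C is most positive.

C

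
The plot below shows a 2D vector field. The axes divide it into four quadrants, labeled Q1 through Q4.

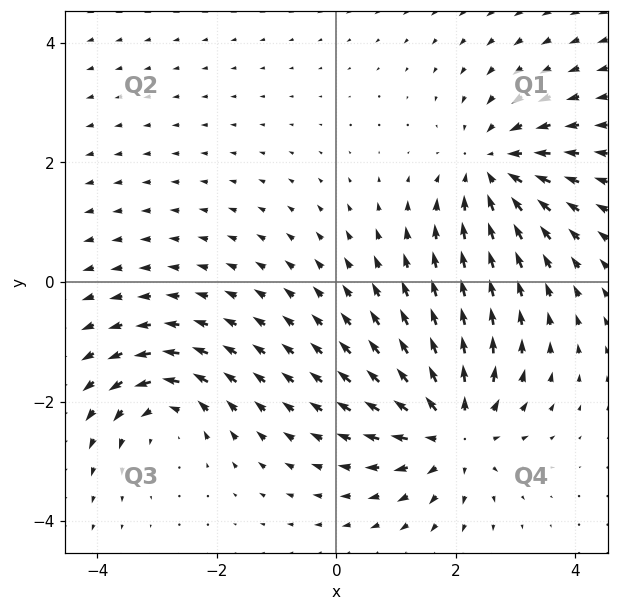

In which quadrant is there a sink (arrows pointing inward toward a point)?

The sink sits at approximately (2.6, 1.9), which lies in quadrant Q1. The divergence there is about -4, negative as expected for a sink.

Q1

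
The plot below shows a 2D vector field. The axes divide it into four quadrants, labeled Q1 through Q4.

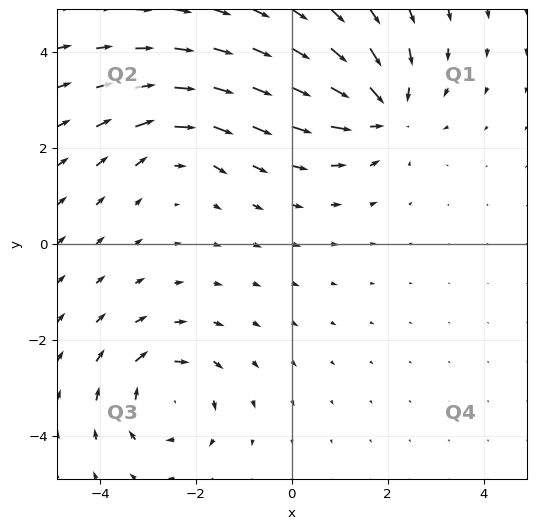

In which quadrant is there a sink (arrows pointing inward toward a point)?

The sink sits at approximately (1.9, 2.8), which lies in quadrant Q1. The divergence there is about -5, negative as expected for a sink.

Q1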